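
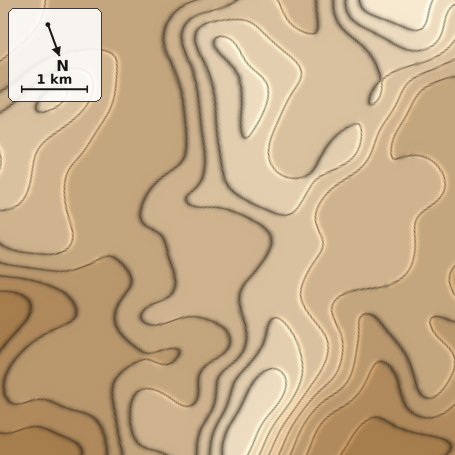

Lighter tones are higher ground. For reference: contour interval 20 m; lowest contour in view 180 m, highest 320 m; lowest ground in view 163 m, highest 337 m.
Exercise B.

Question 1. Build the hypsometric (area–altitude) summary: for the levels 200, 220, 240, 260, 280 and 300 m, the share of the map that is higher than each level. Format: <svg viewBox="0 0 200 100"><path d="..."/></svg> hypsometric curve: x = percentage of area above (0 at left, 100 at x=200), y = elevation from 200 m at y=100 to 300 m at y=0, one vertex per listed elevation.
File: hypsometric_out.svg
<svg viewBox="0 0 200 100"><path d="M182 100l-20-20-49-20-49-20-35-20-20-20"/></svg>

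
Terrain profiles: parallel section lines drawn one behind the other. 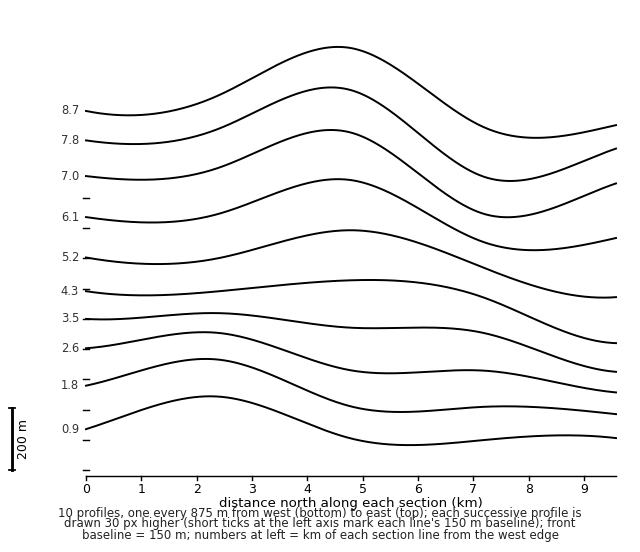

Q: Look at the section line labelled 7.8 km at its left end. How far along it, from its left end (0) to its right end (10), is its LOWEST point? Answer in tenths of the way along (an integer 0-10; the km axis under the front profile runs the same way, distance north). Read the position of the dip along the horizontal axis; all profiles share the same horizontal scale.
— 8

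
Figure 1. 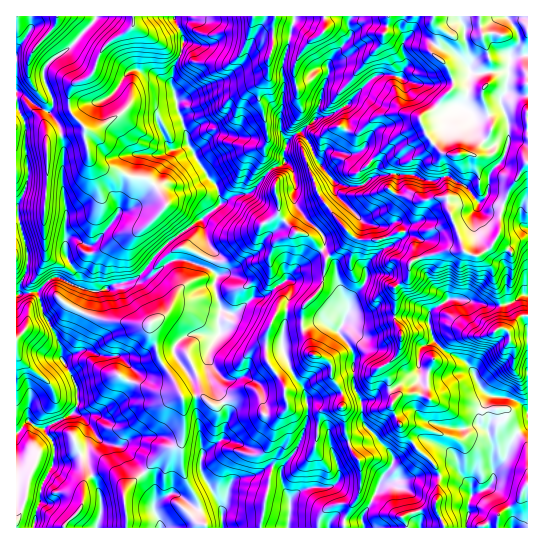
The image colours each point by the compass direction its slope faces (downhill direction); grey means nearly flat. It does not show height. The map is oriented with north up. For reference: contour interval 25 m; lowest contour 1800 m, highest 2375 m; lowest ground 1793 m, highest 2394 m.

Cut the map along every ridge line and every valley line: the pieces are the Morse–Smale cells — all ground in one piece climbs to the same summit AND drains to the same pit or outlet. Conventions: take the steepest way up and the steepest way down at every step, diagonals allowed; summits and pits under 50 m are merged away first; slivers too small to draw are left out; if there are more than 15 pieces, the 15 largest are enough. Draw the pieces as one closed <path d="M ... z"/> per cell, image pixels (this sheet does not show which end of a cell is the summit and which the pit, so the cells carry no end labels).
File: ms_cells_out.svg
<path d="M527 16l-176 0-3 7 3 12-23 30 0 12-7 16-4 22-8 10-22 17-3 9 1 11-2 2-10 4-22 24-22 7-56 40-14 12-22 28-24 6-7 4-16 2-17-6-14-8-5 0-14 12-3 4 6 20 14 25 4 11 0 9 16 31 0 17-6 9-25 13-11-1-8-6-11 13 1 94 109 0 1-14-3-12 1-12 37-37 7-5 9-3 5-6 0-41 19-2 11 9 5 0 32-14 5 0 5 4 5 20 18-2-8 12-4 18 4 19-6 15 0 9-8 33 1 9 182-1-8-18 4-30-1-8-34-37-8-13-5-18 7-8 19-2 10 4 0-26 7-16 6-8-8-8-4-13 0-13 5-5 16-9 17 1 19 5 17 0 25-11z"/><path d="M174 16l-77 0-2 5-29 30-12 6-9 9-1 13 9 23-1 7-3 3-12-5-11-10-10-4 0 16 3 1 6 13 0 28 3 15-1 20-11 20 0 11 3 1 9 36-1 16-7 13-1 12 19-3 11-12 5-3 5 0 14 8 17 6 11 0 16-7 14-3 13-10 21-26 55-40 0-8-4-12-8-7-20-33-1-11-10-24 0-8-6-19 2-14 7-12 4-15z"/><path d="M294 16l-119 1 9 25-4 15-7 12-2 14 6 19 0 8 10 24 1 11 20 33 8 7 5 19 13-8 17-4 22-24 12-6-1-11 3-9-7-15 4-38-1-26 12-42z"/><path d="M442 348l-7 7-7 16 1 27-11-5-19 2-7 8 0 4 13 27 34 37 1 8-4 30 8 18 83 1 1-118-17-11-24-4-7-8-11-21-6-6-17-8z"/><path d="M255 391l-9 1-28 13-5 0-11-9-19 2 1 36-3 8-19 11-20 22-14 11-4 7 3 35 134-1 8-50 6-15-4-19 4-18 6-11-16 1-4-17z"/><path d="M322 321l-17 7-20 3-2 3 1 20 9 21 11 14 4 17-1 17-6 16-8 15-12 15 0 12 9 20 8-9 5-3 10-2 13 1 8-3 5-4 0-12-6-14 0-5 4-3 18-6 16 2 8-2-16-19-2-21-8-16 0-32-14-22z"/><path d="M37 292l-21 3 1 138 10-12 8 6 11 1 25-13 6-9-1-21-15-27-1-13-17-32-3-15z"/><path d="M350 16l-55 1-12 46 1 26-4 38 6 14 15-9 15-14 5-25 7-16 0-12 23-30-3-9z"/><path d="M95 16l-78 0-1 75 21 16 12 5 3-3 1-7-9-23 0-10 10-12 12-6 14-14 15-16z"/><path d="M503 328l-4 0-14 8-27 0-9 4-8 7 5 5 17 8 6 6 11 21 7 8 24 4 16 10 1-68-15 2-4-4 0-6z"/><path d="M527 295l-4 0-6 5-14 5-17 0-19-5-17-1-21 14 0 13 4 13 9 8 7-7 9-4 27 0 14-8 4 0 6 5 0 6 4 4 14-3z"/><path d="M18 109l-2 1 1 95 8-15 3-11-3-56z"/><path d="M18 217l-2 1 1 77 2-1 1-11 5-9 3-12-1-15z"/>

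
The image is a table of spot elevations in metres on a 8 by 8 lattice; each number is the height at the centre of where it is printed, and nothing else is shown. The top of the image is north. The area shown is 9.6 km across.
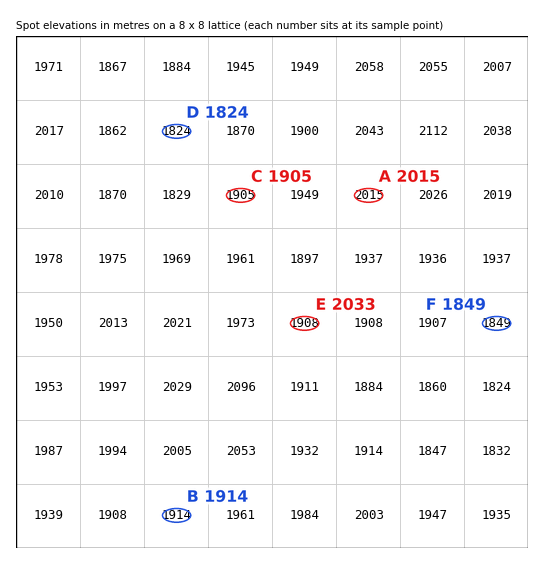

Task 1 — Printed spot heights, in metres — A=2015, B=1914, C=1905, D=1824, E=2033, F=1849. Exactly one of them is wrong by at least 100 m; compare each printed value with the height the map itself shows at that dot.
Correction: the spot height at E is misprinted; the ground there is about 1908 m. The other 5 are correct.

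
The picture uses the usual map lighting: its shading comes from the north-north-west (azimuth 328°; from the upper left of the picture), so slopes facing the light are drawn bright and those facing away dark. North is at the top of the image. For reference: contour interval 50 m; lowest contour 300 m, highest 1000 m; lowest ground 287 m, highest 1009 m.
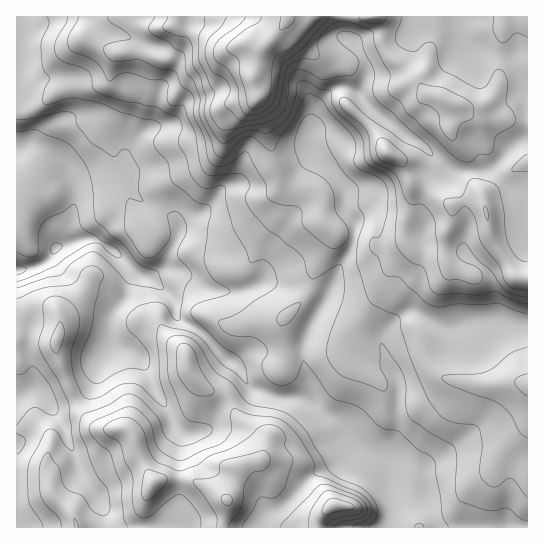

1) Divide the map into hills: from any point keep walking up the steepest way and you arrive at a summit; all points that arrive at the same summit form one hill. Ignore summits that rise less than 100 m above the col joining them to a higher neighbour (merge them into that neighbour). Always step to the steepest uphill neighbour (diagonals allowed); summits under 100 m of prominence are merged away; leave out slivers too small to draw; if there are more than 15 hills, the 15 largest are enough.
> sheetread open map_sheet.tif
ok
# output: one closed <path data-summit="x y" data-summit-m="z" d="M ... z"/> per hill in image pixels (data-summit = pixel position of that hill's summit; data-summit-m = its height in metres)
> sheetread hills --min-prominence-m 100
<path data-summit="287 17" data-summit-m="1009" d="M527 16l-510 0-1 379 21-6 14 16 7 0 21-8 10-8 6-10 4-18 10-16 2-30 14-18 10-25 19 9 17 16 5 18 6 6 17 10 23 24 13 9 15 23 27 10 25 0 9 3 15 15 9 4 24 28 20 9 5 5 4 14-1 16 2 10-2 27 140 0z"/><path data-summit="227 499" data-summit-m="757" d="M110 344l-11 17-4 18-6 10-18 12-20 5 13 21 16 46 21 32 2 23 154 0 10-16 15-5 31-32 28-15 16-15-22-26-9-4-15-15-9-3-25 0-19-6-8-4-3-4-26 20-12 23-4 5-22 2-10-8-6-18-18-28-6-18-8-8z"/><path data-summit="334 506" data-summit-m="768" d="M135 272l-10 25-14 18-2 28 26 10 8 8 12 29 12 17 6 18 6 6 4 2 22-2 4-5 12-23 26-21-12-18-13-9-23-24-17-10-6-6-4-17-13-13z"/>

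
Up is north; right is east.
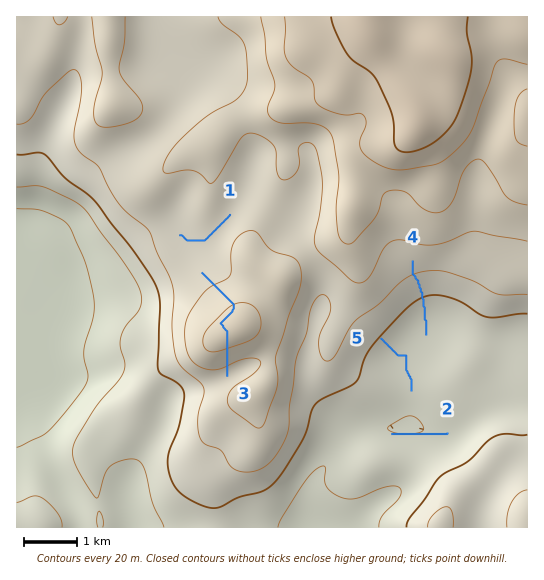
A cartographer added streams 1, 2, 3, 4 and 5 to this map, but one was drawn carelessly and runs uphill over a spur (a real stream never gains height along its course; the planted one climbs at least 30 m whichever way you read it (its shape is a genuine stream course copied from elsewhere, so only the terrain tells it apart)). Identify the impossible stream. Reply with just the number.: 3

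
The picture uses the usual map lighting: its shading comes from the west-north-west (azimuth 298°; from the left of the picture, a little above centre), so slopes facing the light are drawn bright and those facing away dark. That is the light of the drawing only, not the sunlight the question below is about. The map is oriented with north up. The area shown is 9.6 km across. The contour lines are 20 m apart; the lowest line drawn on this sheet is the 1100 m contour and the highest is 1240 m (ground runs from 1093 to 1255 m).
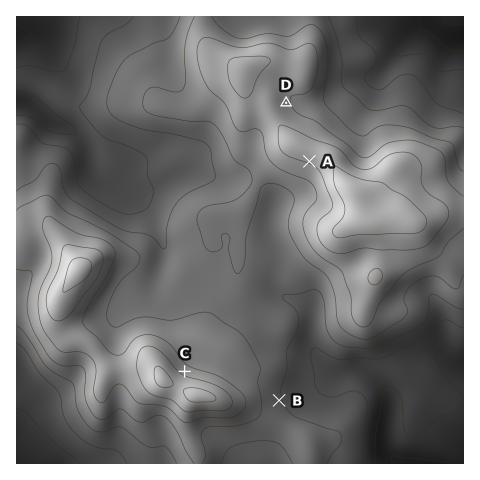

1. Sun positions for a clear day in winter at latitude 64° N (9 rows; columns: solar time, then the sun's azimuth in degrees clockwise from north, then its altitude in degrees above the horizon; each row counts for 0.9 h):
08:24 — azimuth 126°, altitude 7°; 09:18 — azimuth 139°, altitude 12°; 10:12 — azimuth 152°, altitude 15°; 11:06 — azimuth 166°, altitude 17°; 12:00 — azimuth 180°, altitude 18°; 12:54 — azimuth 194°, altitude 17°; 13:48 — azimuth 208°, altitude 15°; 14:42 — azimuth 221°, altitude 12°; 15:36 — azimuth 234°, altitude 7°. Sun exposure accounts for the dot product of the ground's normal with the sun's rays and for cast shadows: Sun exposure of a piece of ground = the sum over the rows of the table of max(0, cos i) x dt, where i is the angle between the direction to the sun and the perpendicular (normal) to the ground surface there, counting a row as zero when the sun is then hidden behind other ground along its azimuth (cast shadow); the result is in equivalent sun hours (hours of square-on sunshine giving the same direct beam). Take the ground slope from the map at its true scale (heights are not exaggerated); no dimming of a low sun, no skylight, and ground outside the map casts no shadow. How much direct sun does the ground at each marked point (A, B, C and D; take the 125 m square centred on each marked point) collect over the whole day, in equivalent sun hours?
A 2.2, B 1.8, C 1.3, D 1.8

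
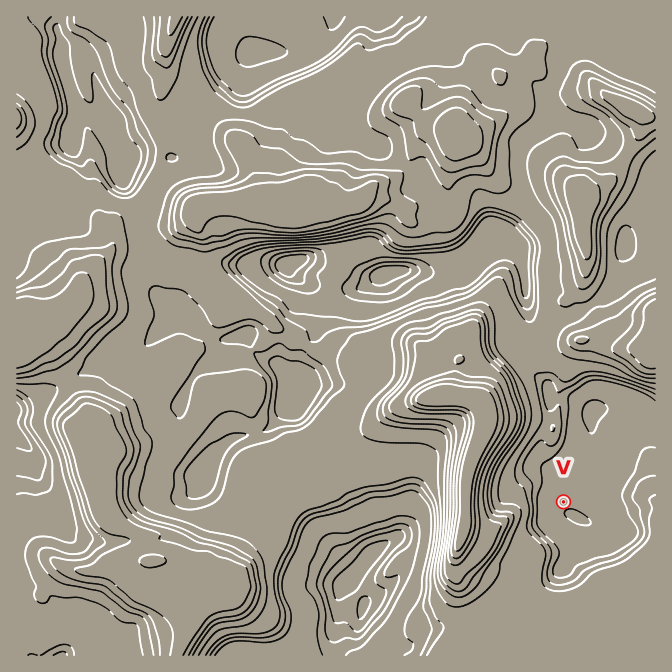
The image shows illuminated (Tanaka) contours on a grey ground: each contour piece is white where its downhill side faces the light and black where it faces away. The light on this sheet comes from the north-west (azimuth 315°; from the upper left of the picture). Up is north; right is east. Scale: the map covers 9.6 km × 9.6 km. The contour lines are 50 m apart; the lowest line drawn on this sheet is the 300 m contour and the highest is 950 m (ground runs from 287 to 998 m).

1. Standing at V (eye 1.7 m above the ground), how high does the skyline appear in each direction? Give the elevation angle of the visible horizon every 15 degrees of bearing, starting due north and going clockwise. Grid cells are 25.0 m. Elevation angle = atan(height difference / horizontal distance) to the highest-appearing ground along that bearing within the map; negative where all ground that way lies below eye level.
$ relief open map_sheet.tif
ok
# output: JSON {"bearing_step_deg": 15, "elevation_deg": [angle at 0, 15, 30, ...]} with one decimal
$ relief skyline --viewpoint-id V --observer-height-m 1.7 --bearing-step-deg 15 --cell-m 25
{"bearing_step_deg": 15, "elevation_deg": [5.1, 6.4, 8.2, 0.3, 2.0, 4.3, 6.1, 6.7, 6.8, 7.2, 7.7, 7.2, 6.8, 7.4, 11.9, 12.1, 15.8, 19.0, 19.7, 19.7, 19.4, 18.5, 13.6, 6.3]}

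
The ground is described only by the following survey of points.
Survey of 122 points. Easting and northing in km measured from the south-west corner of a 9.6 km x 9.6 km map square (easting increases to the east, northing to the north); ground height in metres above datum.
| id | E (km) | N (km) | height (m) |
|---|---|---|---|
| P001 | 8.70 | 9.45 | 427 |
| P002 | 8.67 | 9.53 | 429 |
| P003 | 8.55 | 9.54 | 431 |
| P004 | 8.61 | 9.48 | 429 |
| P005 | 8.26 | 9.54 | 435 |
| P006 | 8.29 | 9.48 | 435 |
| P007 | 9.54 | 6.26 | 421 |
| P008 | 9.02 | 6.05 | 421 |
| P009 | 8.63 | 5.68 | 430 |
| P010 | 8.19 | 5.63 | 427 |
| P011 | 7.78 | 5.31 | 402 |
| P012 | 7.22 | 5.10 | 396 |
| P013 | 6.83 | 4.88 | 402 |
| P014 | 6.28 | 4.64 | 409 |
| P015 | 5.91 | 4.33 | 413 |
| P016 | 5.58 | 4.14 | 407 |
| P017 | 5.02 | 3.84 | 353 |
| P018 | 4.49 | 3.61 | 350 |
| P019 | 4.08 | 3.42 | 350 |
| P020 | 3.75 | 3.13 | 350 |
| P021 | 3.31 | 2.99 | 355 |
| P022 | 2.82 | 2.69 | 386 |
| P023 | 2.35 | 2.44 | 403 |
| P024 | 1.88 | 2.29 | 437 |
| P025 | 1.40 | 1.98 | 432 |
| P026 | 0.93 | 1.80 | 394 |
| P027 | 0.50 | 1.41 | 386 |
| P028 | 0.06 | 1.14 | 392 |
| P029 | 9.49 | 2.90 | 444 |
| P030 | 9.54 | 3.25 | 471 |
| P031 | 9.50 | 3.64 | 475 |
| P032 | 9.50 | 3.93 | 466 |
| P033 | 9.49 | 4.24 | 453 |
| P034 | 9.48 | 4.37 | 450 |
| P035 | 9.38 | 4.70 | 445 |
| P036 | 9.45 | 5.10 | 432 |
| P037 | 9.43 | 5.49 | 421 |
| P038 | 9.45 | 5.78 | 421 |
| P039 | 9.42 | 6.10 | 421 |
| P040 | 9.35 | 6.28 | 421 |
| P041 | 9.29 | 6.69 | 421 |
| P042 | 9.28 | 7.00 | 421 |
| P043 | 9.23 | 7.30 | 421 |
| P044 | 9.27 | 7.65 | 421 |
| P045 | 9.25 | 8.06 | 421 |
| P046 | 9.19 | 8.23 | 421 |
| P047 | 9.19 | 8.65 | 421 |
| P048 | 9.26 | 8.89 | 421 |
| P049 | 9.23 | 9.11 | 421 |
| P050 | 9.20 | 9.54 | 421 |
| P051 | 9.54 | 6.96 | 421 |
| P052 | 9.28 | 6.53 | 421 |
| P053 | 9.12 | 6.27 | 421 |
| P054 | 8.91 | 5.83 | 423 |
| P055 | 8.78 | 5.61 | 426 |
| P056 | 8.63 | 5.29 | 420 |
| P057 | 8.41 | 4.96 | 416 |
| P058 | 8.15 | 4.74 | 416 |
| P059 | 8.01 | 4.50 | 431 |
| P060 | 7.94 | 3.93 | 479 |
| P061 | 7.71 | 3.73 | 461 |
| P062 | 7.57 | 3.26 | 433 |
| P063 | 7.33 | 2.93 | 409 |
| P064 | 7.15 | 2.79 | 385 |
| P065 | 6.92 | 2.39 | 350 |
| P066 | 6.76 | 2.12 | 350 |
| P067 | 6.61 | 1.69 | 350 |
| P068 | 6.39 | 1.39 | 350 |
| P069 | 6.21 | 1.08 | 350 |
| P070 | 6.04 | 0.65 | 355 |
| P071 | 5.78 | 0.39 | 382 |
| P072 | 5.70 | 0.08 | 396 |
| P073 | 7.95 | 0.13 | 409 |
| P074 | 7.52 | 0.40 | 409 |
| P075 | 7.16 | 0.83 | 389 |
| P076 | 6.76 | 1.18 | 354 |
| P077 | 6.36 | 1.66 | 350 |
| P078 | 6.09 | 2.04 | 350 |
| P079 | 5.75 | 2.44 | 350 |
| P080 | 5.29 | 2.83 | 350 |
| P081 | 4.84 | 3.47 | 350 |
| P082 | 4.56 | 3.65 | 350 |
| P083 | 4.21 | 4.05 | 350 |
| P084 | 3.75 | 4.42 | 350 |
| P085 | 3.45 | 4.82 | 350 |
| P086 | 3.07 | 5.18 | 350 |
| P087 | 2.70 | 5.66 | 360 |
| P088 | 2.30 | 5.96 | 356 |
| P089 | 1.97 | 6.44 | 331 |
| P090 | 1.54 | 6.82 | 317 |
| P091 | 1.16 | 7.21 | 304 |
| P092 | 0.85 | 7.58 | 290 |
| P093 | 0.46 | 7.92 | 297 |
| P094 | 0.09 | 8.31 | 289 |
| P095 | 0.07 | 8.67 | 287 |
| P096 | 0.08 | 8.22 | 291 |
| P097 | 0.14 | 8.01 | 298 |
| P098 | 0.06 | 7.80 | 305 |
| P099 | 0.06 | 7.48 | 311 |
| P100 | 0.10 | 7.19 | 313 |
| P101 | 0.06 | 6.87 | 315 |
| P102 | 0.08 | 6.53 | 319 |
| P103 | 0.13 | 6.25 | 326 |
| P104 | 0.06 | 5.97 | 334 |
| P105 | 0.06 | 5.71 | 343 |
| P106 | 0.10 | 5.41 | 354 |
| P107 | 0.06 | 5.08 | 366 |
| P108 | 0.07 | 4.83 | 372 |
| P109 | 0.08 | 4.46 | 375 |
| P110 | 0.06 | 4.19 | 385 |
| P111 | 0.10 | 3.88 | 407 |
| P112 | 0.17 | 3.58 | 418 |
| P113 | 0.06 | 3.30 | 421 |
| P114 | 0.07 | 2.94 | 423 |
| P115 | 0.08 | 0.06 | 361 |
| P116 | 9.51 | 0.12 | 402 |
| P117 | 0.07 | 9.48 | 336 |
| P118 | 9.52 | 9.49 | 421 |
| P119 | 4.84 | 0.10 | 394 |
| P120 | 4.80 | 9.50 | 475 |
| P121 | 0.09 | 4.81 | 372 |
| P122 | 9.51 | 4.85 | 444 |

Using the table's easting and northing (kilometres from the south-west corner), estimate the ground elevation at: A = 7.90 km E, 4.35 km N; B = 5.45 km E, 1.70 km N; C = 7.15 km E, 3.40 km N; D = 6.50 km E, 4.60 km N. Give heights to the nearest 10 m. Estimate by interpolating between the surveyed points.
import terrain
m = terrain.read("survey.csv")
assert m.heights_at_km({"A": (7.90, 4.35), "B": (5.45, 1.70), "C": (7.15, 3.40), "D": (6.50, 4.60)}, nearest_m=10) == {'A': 450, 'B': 350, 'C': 400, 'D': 400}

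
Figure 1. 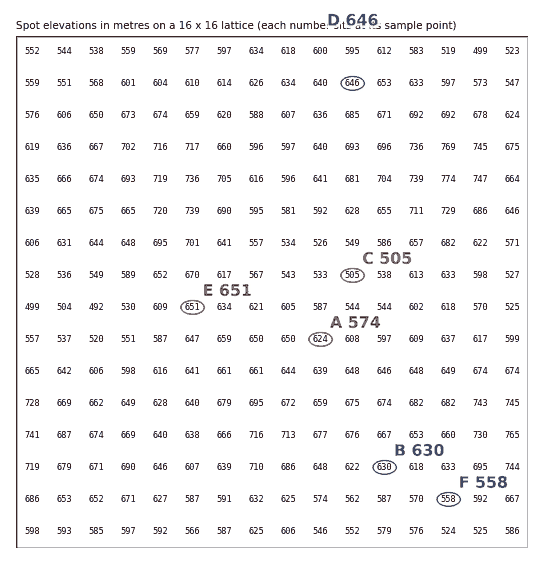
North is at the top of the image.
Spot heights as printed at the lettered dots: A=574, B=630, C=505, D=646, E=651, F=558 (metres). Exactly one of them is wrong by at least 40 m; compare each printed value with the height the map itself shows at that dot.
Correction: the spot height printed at A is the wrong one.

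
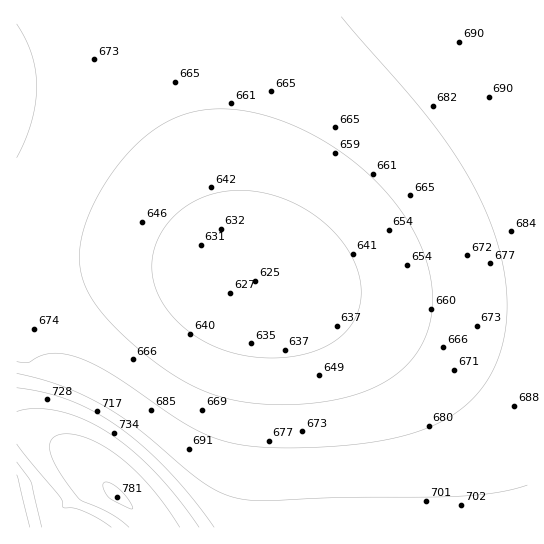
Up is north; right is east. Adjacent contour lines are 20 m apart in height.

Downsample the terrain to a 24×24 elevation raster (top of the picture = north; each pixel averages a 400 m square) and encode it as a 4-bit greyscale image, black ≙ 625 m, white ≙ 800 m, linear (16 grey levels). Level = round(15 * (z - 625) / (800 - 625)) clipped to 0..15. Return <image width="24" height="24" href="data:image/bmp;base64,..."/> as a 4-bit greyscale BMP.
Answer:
<image width="24" height="24" href="data:image/bmp;base64,Qk2WAQAAAAAAAHYAAAAoAAAAGAAAABgAAAABAAQAAAAAACABAAATCwAAEwsAABAAAAAAAAAAAAAAABEREQAiIiIAMzMzAERERABVVVUAZmZmAHd3dwCIiIgAmZmZAKqqqgC7u7sAzMzMAN3d3QDu7u4A////AGmavduXd3d3d3d3d3m83cp3ZmZmZmZmZ4rN3KhmZmZmZmZmZqvMyoZlVVVVVVVmZru7l2VURERERFVVZqqYdlREMzMzRERVVYh2VUQzMiIzM0RFVVVVRDMiIiIiIzREVUVEQyIhERESIjNEVUREMiEREAERIjNEVURDMhEQAAAREiNERUQzIhEAAAAREiNEVUQzIhEAAAARIjNEVUQzIhEQAAERIjNEVUQzIiERERESIzREVURDMiIRERIiMzRFVURDMyIiIiIjM0RFVVREMzIiIiIzNERVVlREMzMzMzMzREVVVlVEQzMzMzNERFVVZlVERDMzM0RERVVVZlVEREREREREVVVWZlVERERERERFVVVmZlRERERERERVVVVmZg=="/>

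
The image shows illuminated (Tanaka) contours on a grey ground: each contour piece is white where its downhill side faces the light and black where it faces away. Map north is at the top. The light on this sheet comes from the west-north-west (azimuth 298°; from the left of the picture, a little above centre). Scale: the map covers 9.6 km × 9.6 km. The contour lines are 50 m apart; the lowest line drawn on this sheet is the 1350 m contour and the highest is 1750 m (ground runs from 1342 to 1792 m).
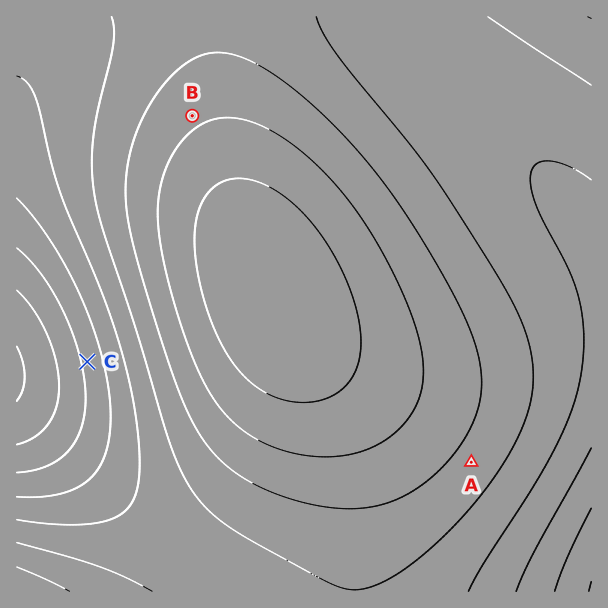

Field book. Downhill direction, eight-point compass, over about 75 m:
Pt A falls SE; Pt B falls NW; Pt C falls W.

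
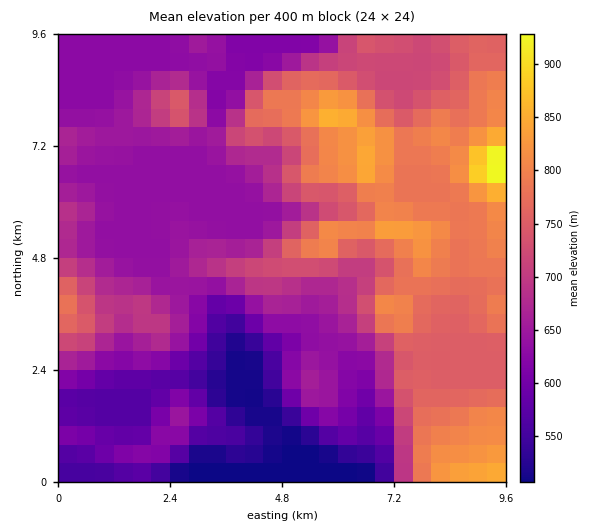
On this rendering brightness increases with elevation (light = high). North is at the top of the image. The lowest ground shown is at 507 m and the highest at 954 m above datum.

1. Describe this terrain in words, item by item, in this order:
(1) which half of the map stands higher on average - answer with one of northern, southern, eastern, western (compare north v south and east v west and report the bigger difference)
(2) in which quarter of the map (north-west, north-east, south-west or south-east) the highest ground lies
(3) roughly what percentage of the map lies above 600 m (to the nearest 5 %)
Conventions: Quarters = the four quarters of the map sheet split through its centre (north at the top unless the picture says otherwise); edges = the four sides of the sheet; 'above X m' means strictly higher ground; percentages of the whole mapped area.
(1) On average the eastern half of the map is the higher ground.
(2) Look to the north-east quarter for the highest ground.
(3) Roughly 85 % of the ground is higher than 600 m.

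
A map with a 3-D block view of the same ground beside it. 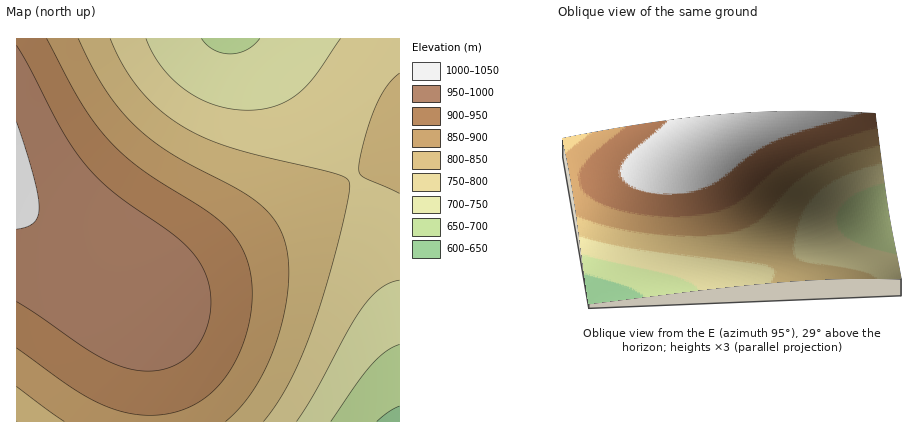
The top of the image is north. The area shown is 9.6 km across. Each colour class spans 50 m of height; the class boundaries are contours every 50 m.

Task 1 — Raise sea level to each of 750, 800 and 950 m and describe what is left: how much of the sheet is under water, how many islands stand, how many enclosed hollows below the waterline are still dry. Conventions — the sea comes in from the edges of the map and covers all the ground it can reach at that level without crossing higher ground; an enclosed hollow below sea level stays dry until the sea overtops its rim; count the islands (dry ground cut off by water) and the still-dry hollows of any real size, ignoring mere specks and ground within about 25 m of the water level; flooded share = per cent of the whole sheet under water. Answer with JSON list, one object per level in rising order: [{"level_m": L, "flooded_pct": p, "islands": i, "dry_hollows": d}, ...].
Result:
[{"level_m": 750, "flooded_pct": 13, "islands": 0, "dry_hollows": 0}, {"level_m": 800, "flooded_pct": 32, "islands": 0, "dry_hollows": 0}, {"level_m": 950, "flooded_pct": 78, "islands": 0, "dry_hollows": 0}]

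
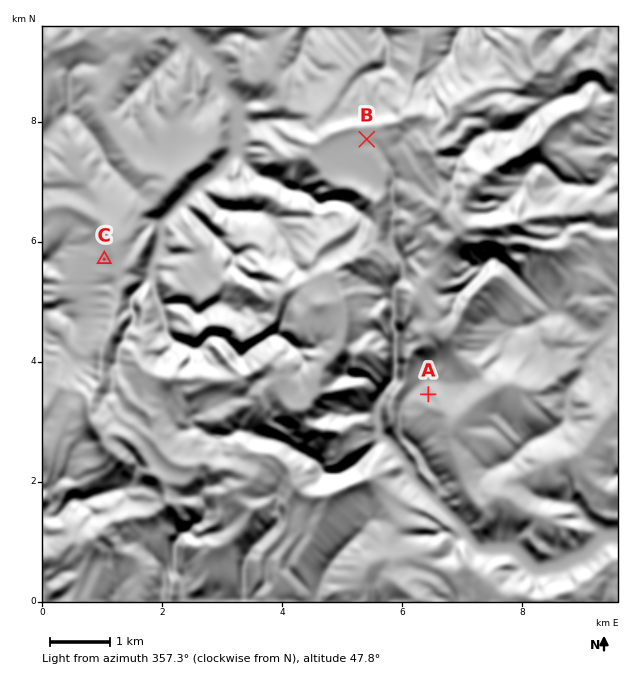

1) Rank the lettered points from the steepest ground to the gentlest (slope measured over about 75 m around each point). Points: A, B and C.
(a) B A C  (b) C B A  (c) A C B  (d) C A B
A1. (d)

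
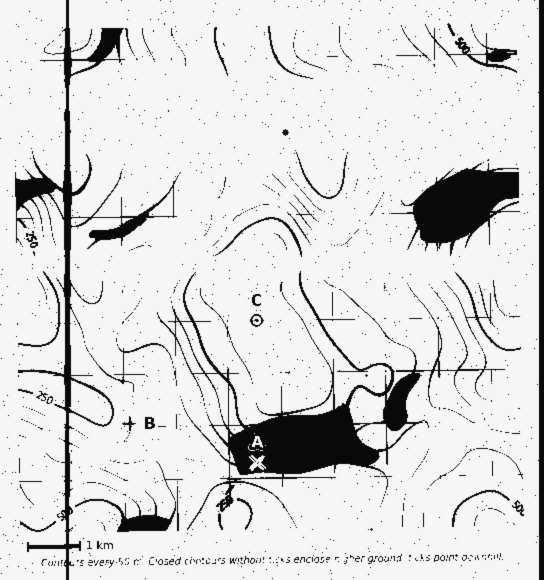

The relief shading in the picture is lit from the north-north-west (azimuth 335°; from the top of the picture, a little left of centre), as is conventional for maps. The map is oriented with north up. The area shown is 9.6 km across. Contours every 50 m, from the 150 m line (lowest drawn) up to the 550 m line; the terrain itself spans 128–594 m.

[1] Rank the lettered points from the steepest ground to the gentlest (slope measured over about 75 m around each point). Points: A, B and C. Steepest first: A B C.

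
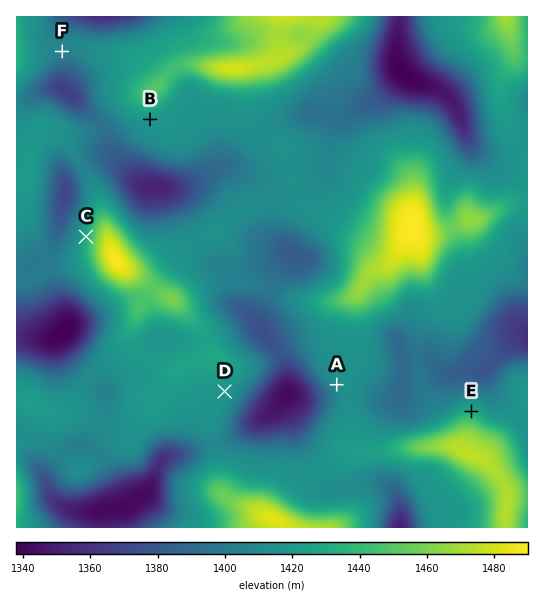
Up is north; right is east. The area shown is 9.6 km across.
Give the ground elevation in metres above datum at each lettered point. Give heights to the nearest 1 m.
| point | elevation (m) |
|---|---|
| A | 1411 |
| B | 1418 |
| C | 1429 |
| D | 1416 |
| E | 1429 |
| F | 1405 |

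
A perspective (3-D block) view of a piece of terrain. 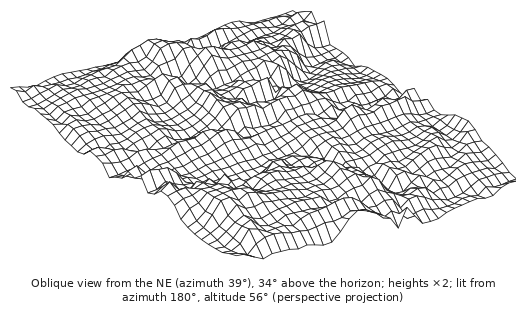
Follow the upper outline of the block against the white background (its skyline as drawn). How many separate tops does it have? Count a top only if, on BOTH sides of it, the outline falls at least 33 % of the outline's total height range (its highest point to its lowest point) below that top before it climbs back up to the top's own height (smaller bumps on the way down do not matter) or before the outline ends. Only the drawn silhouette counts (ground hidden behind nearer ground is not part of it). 1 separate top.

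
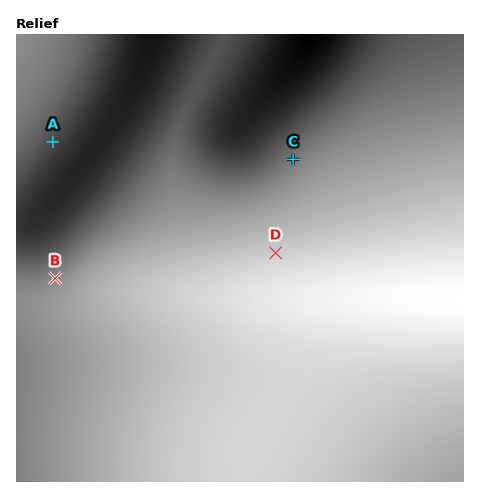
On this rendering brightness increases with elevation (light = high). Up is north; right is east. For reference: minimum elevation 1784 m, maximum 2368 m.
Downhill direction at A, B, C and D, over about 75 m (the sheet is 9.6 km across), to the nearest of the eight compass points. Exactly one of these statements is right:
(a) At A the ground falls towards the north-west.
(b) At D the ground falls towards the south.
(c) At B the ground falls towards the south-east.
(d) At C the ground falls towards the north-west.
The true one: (d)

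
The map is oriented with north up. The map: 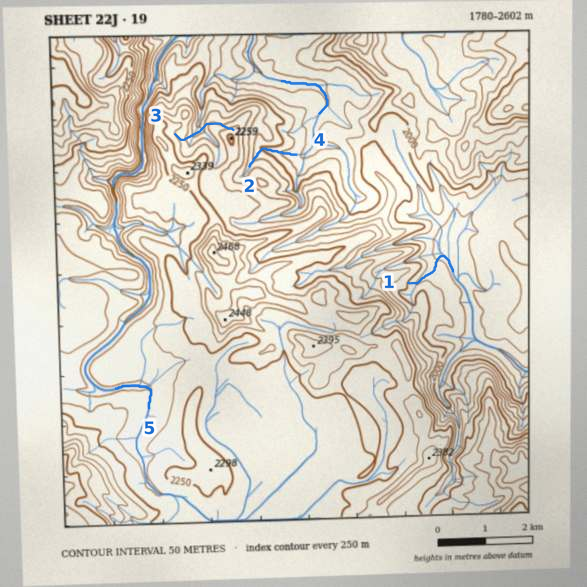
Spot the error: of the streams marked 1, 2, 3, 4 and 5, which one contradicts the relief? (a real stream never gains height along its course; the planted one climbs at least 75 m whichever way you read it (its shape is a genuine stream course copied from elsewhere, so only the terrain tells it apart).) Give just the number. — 3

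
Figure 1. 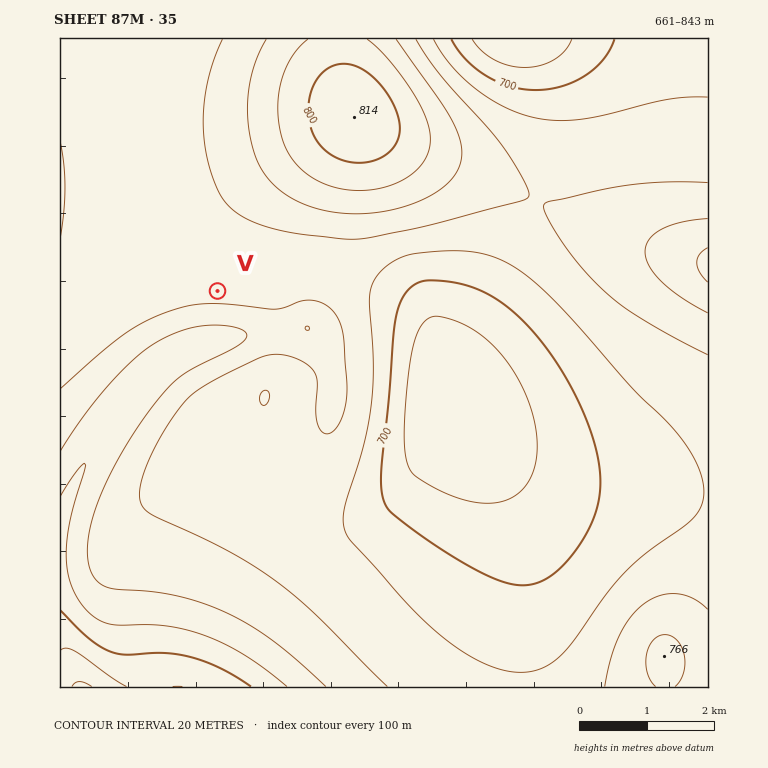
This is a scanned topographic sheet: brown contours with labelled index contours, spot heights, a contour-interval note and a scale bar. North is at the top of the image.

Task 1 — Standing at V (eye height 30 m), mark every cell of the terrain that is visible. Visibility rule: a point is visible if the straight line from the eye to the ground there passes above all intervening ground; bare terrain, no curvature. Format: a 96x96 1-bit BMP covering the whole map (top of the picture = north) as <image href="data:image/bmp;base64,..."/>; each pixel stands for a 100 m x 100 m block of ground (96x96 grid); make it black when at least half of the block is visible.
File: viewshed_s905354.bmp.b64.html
<image width="96" height="96" href="data:image/bmp;base64,Qk2+BAAAAAAAAD4AAAAoAAAAYAAAAGAAAAABAAEAAAAAAIAEAAATCwAAEwsAAAIAAAAAAAAA////AAAAAAA////+AAAAAAf//wB////4AAAAAAf//4B/D//gAAAAAAP//4D8A/8AAAAAAAP//4D4AAAAAAAAAAP//4DwAAAAAAAAAAH//8DAAAAAAAAAAAH//+AAAAAAAAAAAAH//+AAAAAAAAAAAAD///AAAAAAAAAAAAD///gAAAAAAAAAAAD///wAAAAAAAAAAAD///wAAAAAAAAAAAB///8AAAAAAAAAAAA///8AAAAAAAAAAAA///8AAAAAAAAAAAAf//8AAAAAAAAAAAAf//8AAAAAAAAAAAAP//8AAAAAAAAAAAAP//8AAAAAAAAAAAAH//wAAAAAAAAAAAAAP8AAAAAAAAAAAAAAAAAAAAAAAAAAAAAAAAAAAAAAAAAAAAAAAAAAAAAAAAAAAAAAAAAAAAAAAAAAAAAAAAAAAAAAAAAAAAAAAAAAAAAAAAAAAAAAAAAAAAAAAAAAAAAAAAAAAAAAAAAAAAAAAAAAAAAAAAAAAAAAAAAAAAAAAAAAAAAAAAAAAAAAAAAAAAAAAAAAAAAAAAAAAAAAAAAAAAAAAAAAAAAAAAAAAAAAAAAAAAAAAAAAAAAAAAAAAAAAAAAAAAAAAAAAAAAAAAAAAAAAAAAAAAAAAAEAAAAAAAAAAAAAAAcAAAAAAAAAAAAAAB8AAAAAAAAAAAAAAH8AAAAAAIAAAAAAAf+AAAAAAIAAAAAAB//AAAAAAMAAAAAAH//gAAAAAIAAAAAAf//4AAAAAAAAAAAA///8BAAAAAAAAAAD////DwAAAAAAAAAP////n4AAAAAAAAAf//////AAAAAAAAB///////8AMAAAAAH/////////+AAAAAP/////////+AAAAA//////////+AAAAD///////////AAAAP///////////AAAAf///////////wAAB/////////////AAD/////////////gAP/////////////gAf/////////////wB//////////////4H//////////////////////////////////////////////////////////////////////////////////////////////////////7///////////////j///////////////D//////////////8D////////8Af///4D////////wAA///wD////////gAAA//gD////////AAAAH+AD///////+AAAAB+AD///////8AAAAAMAD///////4AAAAAAAD///////wAAAAAAAD///////gAAAAAAAD///////AAAAAAAAD//////+AAAAAAAAD//////4AAAAAAAAD//////wAAAAAAAAD//////gAAAAAAAAD//////AAAAAAAAAD/////8AAAAAAAAAD/////gAAAAAAAAAD////wAAAAAAAAAAD///8AAAAAAAAAAAD///wAAAAAAAAAAAD///gAAAAAAAAAAAD///AAAAAAAAAAAAD//+AAAAAAAAAAAAD//+AAAAAAAAAAAAA="/>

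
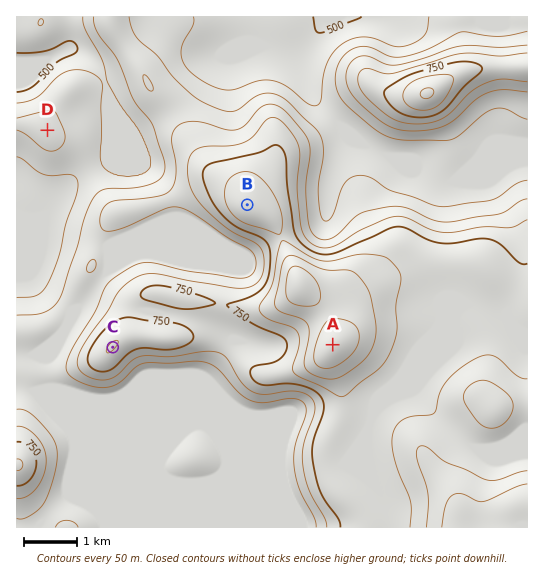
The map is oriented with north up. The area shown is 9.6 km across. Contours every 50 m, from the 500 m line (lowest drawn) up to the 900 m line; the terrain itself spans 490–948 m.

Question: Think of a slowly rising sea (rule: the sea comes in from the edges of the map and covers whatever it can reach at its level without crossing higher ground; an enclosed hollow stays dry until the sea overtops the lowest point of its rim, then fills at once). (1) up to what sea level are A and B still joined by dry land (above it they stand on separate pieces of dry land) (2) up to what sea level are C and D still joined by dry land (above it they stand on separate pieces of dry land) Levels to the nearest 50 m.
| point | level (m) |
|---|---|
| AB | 800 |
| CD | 550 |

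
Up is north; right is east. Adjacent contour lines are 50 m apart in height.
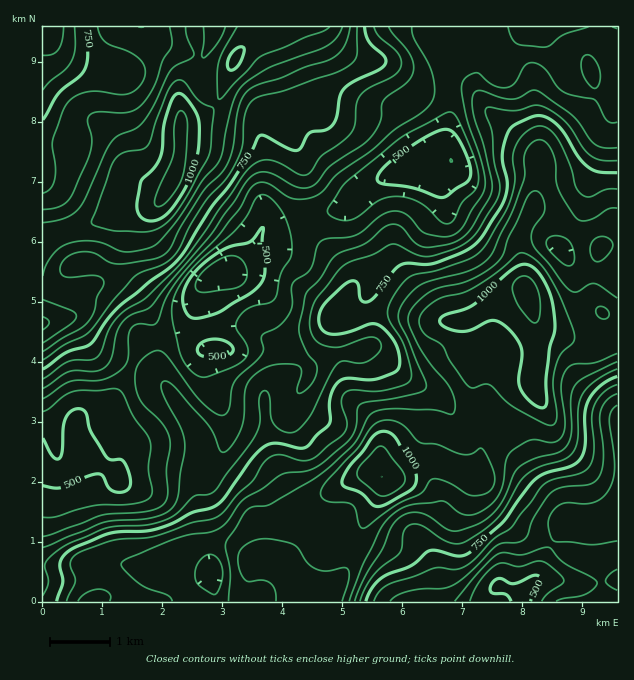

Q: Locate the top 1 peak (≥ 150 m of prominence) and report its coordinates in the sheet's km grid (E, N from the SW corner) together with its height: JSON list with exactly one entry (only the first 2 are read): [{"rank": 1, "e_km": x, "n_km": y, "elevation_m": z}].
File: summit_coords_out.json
[{"rank": 1, "e_km": 5.66, "n_km": 2.09, "elevation_m": 1100}]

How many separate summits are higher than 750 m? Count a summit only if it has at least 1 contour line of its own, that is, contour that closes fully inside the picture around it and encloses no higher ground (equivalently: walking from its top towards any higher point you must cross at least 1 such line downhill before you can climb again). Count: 6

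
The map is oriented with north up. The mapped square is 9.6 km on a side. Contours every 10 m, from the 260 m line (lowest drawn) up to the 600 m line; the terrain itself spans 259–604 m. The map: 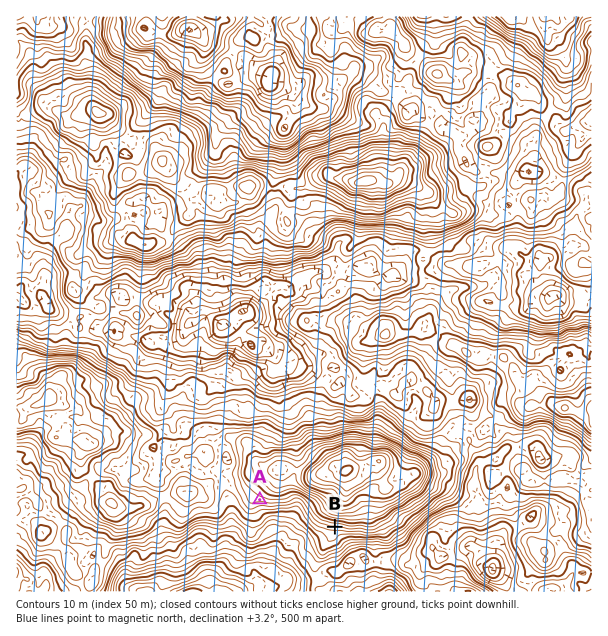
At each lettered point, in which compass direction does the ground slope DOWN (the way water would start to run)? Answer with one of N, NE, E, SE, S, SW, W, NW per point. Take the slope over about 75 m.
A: S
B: S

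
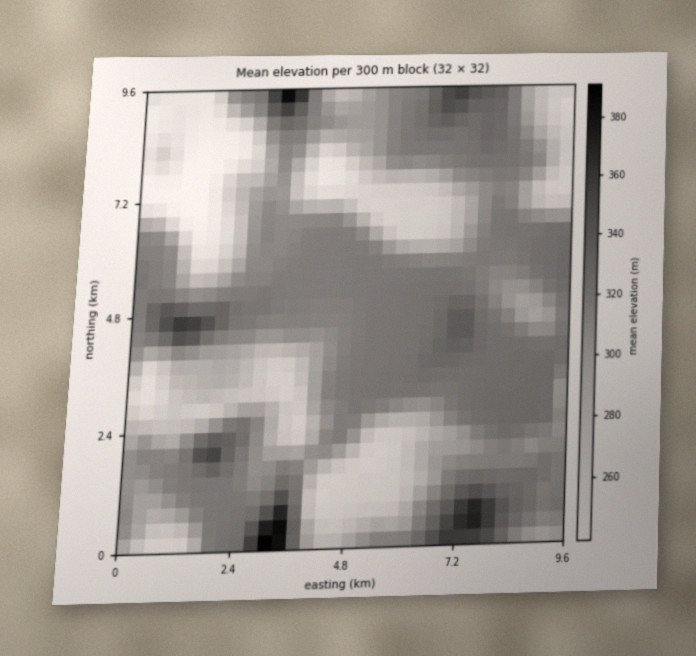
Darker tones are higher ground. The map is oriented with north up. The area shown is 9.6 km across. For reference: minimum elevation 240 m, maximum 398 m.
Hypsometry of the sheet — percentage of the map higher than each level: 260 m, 86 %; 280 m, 75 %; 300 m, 62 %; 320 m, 29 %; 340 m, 4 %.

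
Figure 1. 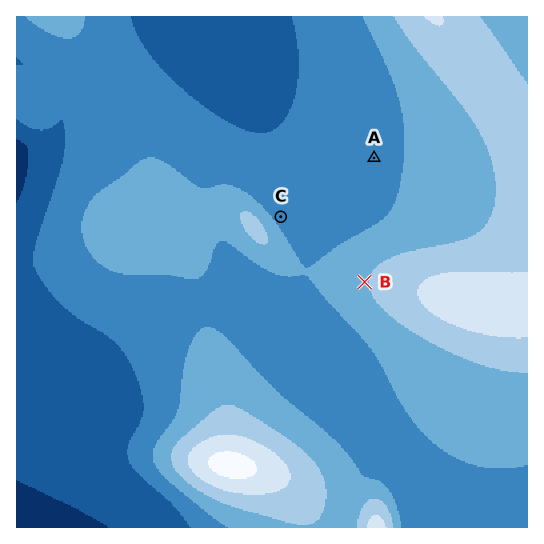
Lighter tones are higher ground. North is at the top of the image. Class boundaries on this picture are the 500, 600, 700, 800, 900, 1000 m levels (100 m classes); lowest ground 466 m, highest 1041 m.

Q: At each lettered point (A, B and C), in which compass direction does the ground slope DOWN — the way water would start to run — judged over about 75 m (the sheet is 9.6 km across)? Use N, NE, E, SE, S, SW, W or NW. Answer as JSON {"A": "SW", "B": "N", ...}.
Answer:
{"A": "W", "B": "W", "C": "NE"}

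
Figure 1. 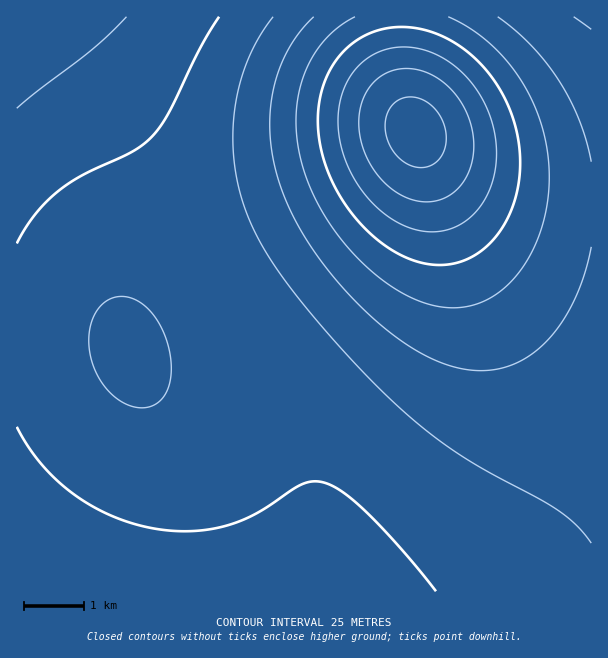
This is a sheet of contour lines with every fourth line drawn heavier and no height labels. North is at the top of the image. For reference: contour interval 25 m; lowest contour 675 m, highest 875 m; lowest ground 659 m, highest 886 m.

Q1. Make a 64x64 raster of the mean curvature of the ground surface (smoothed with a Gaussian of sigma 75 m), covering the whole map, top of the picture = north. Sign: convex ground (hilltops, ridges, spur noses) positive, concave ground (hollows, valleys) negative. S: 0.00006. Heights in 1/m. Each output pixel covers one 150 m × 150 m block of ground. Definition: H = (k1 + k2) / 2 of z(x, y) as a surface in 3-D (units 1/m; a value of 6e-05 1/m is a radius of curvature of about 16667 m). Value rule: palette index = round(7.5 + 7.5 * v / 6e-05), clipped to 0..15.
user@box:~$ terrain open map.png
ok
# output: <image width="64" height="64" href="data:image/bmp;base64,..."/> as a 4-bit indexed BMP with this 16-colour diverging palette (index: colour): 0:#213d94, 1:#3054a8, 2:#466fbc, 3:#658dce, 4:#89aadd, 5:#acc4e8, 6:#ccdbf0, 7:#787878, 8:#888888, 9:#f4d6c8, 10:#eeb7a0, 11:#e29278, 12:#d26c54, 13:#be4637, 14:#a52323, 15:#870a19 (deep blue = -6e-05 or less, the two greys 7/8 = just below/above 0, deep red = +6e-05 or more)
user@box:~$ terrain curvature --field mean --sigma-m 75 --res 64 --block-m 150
<image width="64" height="64" href="data:image/bmp;base64,Qk12CAAAAAAAAHYAAAAoAAAAQAAAAEAAAAABAAQAAAAAAAAIAAATCwAAEwsAABAAAAAAAAAAlD0hAKhUMAC8b0YAzo1lAN2qiQDoxKwA8NvMAHh4eACIiIgAyNb0AKC37gB4kuIAVGzSADdGvgAjI6UAGQqHAHd3d3d3d3d3d3d3d3d3d3d3d3d3d3d3d3d3d4iIiIiId3d3d3d3d3d3d3d3d3d3d3d3d3d3d3d3d3d4iIiIiIh3d3d3d3d3d3d3d3d3d3d3d3d3d3d3d3d3d4iIiIiIiHd3d3d3d3d3eIiIiIiHd3d3d3d3d3d3d3d3iIiIiIiId3d3d3d3d4iIiIiIiIh3d3d3d3d3d3d3d3iIiIiIiIh3d3d3d3eIiIiIiIiIiId3d3d3d3d3d3d3eIiIiIiIiHd3d3d3iIiIiIiIiIiIh3d3d3d3d3d3d3d4iIiIiIiId3d3d4iIiIiIiIiIiIiHd3d3d3d3d3d3d4iIiIiIiIh3d3d4iIiIiIiIiIiIiId3d3d3d3d3d3d3iIiIiIiIiHd3eIiIiIiIiIiIiIiIh3d3d3d3d3d3d3eIiIiIiIiId3eIiIiIiIiIiIiIiIh3d3d3d3d3d3d3eIiIiIiIiId3eIiIiIiIiIiIiIiIiHd3d3d3d3d3d3d4iIiIiIiId3eIiIiIiIiIiIiIiIiId3d3d3d3d3d3d3iIiIiIiId3eIiIiIiIiIiIiIiIiId3d3d3d3d3d3d3iIiIiIiIh3eIiIiIiIiIiIiIiIiIh3d3d3d3d3d3d3eIiIiIiIiHd4iIiIiIiImZmYiIiIh3d3d3d3d3d3d3eIiIiIiIiId3iIiIiIiImZmZmIiIiHd3d3d3d3d3d3d4iIiIiIiId3eIiIiIiImZmZmYiIiId3d3dmZnd3d3d4iIiIiIiIh3d4iIiIiImZmZmZiIiId3d3ZmZmd3d3d3iIiIiIiIiHd3iIiIiImZmZmZmIiIh3d3ZmZmZ3d3d3iIiIiIiIiId3eIiIiImZmZmZmYiIh3d3ZmZmZmd3d3eIiIiIiIiIh3d4iIiImZmZmZmZiIiHd3ZmZmZmZ3d3eIiIiIiIiIiHd3iIiIiZmZmZmZmIiHd3dmZmZmZnd3d4iIiIiIiIiId3eIiIiZmZmZmZmIiId3dmZmZmZnd3d4iIiIiIiIiIh3d4iIiJmZmZmZmYiId3dmZmZmZmd3d3iIiIiIiIiIiHd3iIiJmZmZmZmZiIh3d2ZmZmZmZ3d3iIiIiIiIiIiId3eIiImZmZmZmZiIiHd2ZmZmZmZnd3eIiIiIiIiIiId3d4iIiZmZmZmZmIiHd3ZmZmZmZmd3eIiIiIiIiIiIh3d3iIiJmZmZmZmYiId3ZmZmZmZmd3d4iIiIiIiIiIiHd3eIiJmZmZmZmYiId3dmZmZmZmZ3d3iIiIiIiIiIiId3d4iImZmZmZmZiIh3dmZmZmZmZnd3iIiIiIiIiIiId3d3iIiZmZmZmZiIh3d2ZmZmZmZnd3eIiIiIiIiIiIh3d3eIiJmZmZmZmIiHd3ZmZmZmZmd3d4iIiIiIiIiIh3d3d4iImZmZmZmIiHd3ZmZmZmZmZ3d4iIiIiIiIiIiHd3d3iIiZmZmZmIiId3dmZmZmZmZnd3iIiIiIiIiIiHd3d3eIiImZmZmYiIh3d2ZmZmZmZnd3eIiImZmYiIiId3d3d4iIiZmZmYiIh3d2ZmZmZmZmd3eIiImZmZmIiIh3d3d3iIiJmZmYiIiHd3ZmZmZmZmZ3d4iImZmZmZiIiHd3d3eIiIiJmIiIiHd3dmZmZmZmZ3d3iImZmZmZmYiId3d3d4iIiIiIiIiId3d2ZmZmZmZnd3iImZmqqqmZmIh3d3d3iIiIiIiIiId3d2ZmZmZmZmd3eImZqqqqqqmYiHd3d3eIiIiIiIiIh3d3ZmZmZmZmd3eIiZqru7u6qZmId3d3d4iIiIiIiIiHd3dmZmZmZmZ3d4iZqru8y7uqmYh3d3d3iIiIiIiIiHd3d2ZmZmZmZnd4iZqrzMzMy7qpiId3d3eIiIiIiIiId3d3ZmZmZmZnd3iJqrzN3d3Mu6mYh3d3d4iIiIiIiId3d3dmZmZmZmd3iJqrzd7u7tzLqZiHd3d3iIiIiIiIh3d3d2ZmZmZmd3eJmrzd7//+7cupmId3d3eIiIiIiIh3d3d3dmZmZmZ3eImrvN7////ty7qYd3dmd4iIiIiIh3d3d3d2ZmZmZ3d4iavN7/////7cuph3dmZniIiIiIiHd3d3d3dmZmZ3d4iavN7//////ty6mHd2ZmeIiIiIiHd3d3d3d3ZmZnd3iJq83v/////+3LmYd2ZmZ4iIiIiHd3d3d3d3d3d3d3eJmrzv//////7cqYh3ZmZniIiIiHd3d3d3d3d3d3d3eImave///////tuph3dmZmeIiIiHd3d3d3d3d3d3d3d4iavN7//////9y6mHdmZmZ4iIiHd3d3d3d3d3d3d3d3iJq83v/////+3LmId2ZmZnd3d3d3d3d3d3d3d3d3d3eImrze//////7LqYd2ZmZmd3d3d3d3d3d3d3d3d3d3d4iavN7/////7cuZh3ZmZmZ3d3d3d3d3d3d3d3d3d3d3iJqrze////7cuph3ZmZmZnd3d3d3d3d3d3d3d3d3d3eImavN3u/u7cupiHdmZmZnd3d3d3d3d3d3d3d3d3d3d4iZq7zd3t3cupmHdmZmZmd3d3d3d3d3d3d3d3d3d3d3iImqu8zdzMuqmHdmZmZmZ3d3d3d3d3d3d3d3d3d3d3eIiZqru8y7upmId2ZmZmZ3d3d3d3d3d3d3d3d3d3d3d3iImaqru6qpmId2ZmZmZnd3d3d3d3d3d3d3d3d3d3d3eIiJmaqqqZmId2ZmZmZnd3"/>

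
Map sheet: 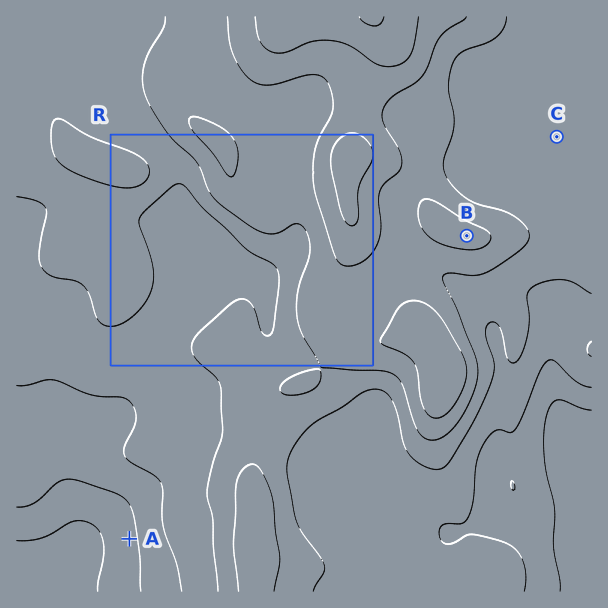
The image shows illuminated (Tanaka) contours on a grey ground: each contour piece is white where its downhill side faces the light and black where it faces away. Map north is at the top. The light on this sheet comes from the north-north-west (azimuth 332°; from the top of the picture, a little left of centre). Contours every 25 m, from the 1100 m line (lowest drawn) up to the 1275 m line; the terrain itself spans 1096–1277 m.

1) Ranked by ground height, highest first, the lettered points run B C A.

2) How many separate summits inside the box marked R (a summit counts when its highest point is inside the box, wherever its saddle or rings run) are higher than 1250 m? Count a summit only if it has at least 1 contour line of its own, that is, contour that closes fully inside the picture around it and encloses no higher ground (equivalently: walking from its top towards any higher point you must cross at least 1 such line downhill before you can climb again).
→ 1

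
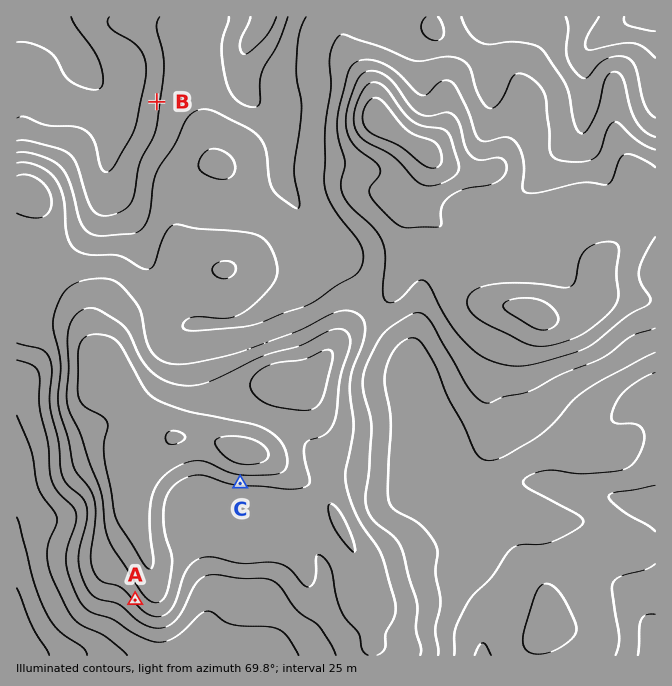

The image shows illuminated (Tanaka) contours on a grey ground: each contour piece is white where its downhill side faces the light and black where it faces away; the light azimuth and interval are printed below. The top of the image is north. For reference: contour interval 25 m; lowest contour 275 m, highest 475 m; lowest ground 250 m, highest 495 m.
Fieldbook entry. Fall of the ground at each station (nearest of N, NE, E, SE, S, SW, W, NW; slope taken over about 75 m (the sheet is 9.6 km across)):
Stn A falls SW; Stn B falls W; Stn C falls S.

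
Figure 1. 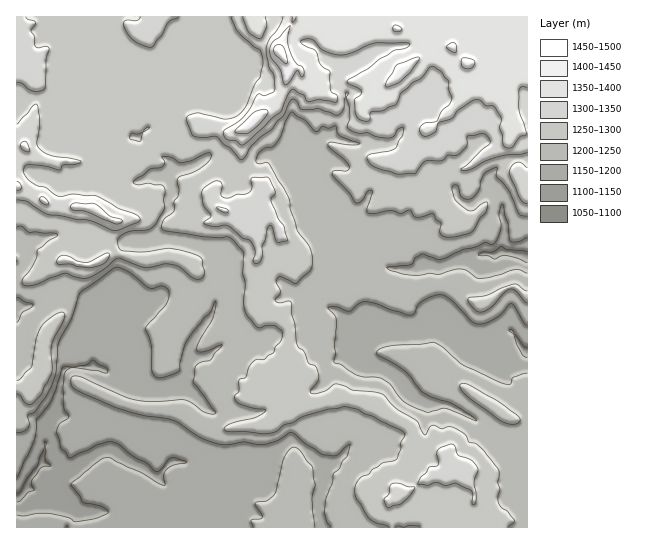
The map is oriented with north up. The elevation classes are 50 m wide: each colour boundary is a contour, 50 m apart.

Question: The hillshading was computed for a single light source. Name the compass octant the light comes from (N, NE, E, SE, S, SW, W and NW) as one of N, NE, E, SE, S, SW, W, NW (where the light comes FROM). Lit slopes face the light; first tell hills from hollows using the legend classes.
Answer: N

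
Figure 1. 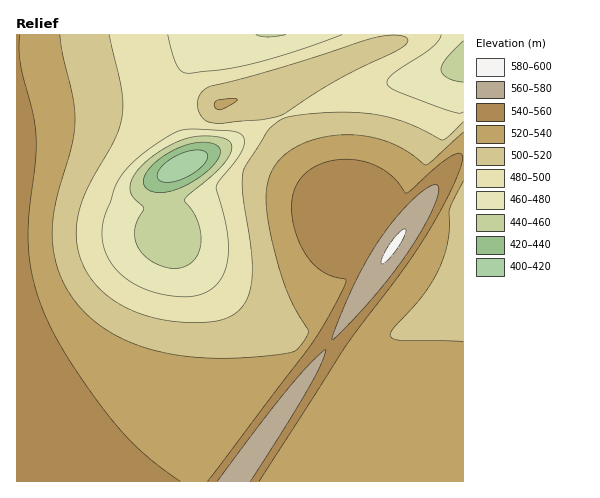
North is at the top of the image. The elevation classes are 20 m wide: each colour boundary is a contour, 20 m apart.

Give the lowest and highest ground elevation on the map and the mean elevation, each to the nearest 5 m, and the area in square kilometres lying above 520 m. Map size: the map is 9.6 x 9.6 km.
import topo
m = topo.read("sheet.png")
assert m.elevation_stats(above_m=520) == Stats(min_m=400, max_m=580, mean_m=515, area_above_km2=49.8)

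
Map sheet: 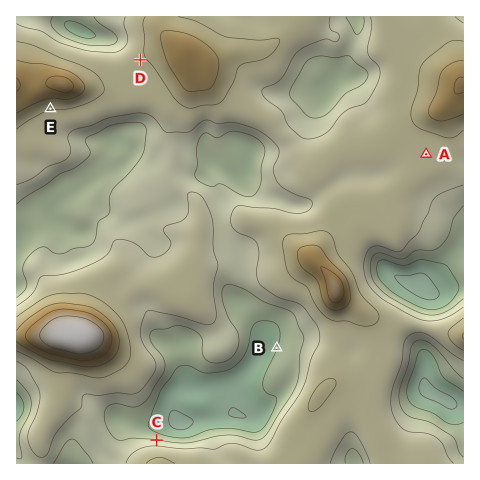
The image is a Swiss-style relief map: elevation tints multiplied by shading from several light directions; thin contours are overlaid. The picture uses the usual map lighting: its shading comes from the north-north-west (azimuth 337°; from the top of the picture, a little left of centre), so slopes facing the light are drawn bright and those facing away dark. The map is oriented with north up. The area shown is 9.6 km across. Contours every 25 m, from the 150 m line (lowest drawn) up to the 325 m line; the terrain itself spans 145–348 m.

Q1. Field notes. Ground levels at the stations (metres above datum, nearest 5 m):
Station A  245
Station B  175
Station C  200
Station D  250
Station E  250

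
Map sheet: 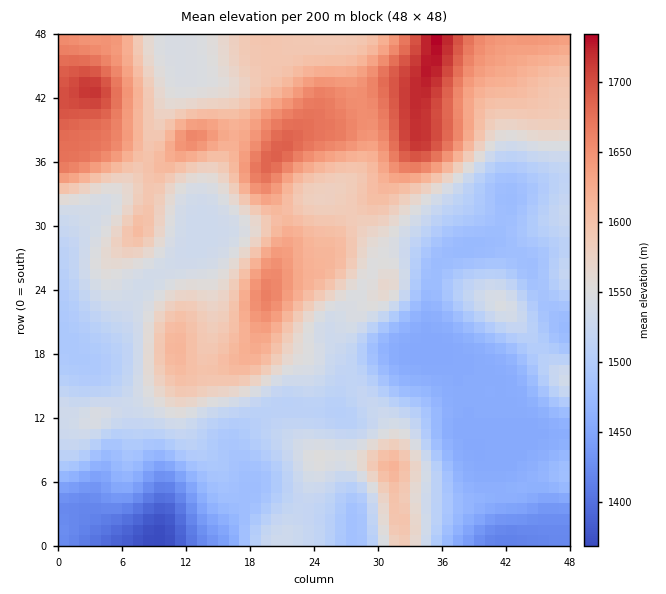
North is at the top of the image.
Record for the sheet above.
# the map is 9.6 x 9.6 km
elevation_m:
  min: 1370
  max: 1740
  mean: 1550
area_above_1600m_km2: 23.4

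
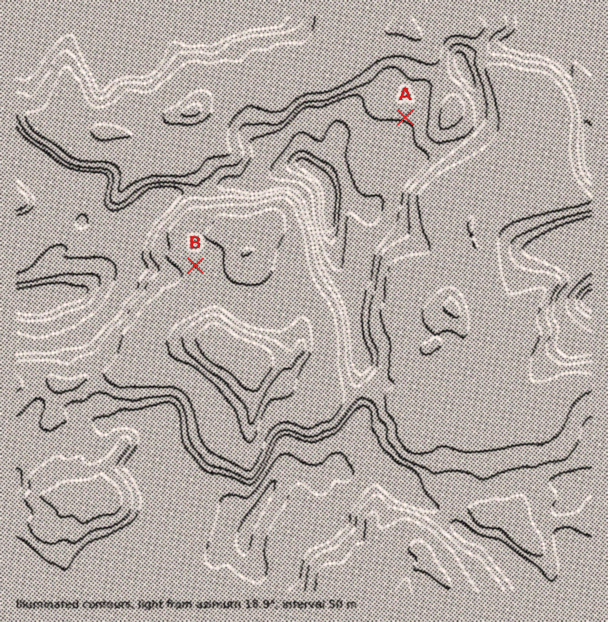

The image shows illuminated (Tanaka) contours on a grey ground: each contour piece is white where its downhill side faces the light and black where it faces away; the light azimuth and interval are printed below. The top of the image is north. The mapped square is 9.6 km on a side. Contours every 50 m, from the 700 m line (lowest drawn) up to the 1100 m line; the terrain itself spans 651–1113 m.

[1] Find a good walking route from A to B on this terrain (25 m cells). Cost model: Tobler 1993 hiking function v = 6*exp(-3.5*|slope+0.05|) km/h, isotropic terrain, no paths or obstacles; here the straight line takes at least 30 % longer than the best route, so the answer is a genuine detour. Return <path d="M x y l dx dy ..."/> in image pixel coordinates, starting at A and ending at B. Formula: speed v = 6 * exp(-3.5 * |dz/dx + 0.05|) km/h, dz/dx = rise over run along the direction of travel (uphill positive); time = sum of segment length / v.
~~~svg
<path d="M405 117l-4 0-15 8-33 0-3 1-11 0-27 14-9 0-9 4-16 17-21 10-17 17-27 13-6 6-13 27 0 6 1 3 0 23"/>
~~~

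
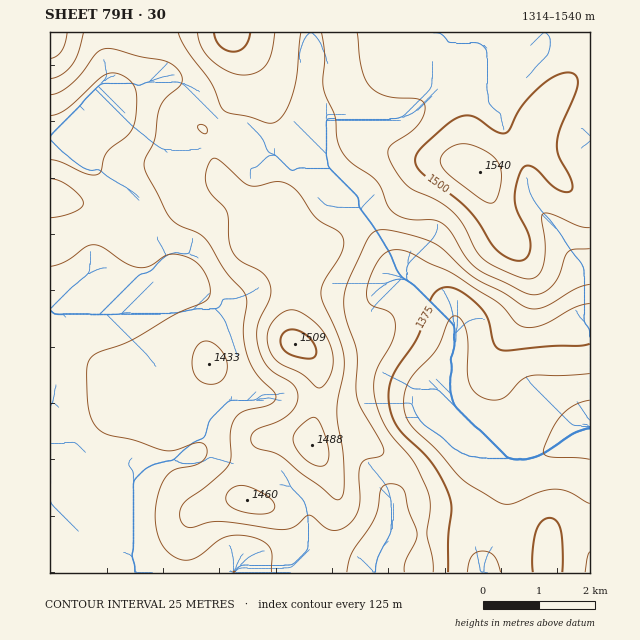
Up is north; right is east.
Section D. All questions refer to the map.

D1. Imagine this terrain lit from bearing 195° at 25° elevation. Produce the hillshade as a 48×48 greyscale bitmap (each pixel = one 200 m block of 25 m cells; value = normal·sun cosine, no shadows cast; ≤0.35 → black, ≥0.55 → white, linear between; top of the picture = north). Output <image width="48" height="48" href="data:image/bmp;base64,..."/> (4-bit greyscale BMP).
<image width="48" height="48" href="data:image/bmp;base64,Qk32BAAAAAAAAHYAAAAoAAAAMAAAADAAAAABAAQAAAAAAIAEAAATCwAAEwsAABAAAAAAAAAAAAAAABEREQAiIiIAMzMzAERERABVVVUAZmZmAHd3dwCIiIgAmZmZAKqqqgC7u7sAzMzMAN3d3QDu7u4A////AFVERFZ3iId3ZmZmZmVWZmVURFZmZmZVRVRDNFZ4iYh3d3d2ZmZmZlVURFZmZmZURUQzRFZ4iYiJmqmHZnd3ZmVURFZmZmVUVURERVZ3iIiazcuod4iHdmZlRWZmZlVEVVVVVWZ3d3eb3duXd4mHZmZlVWZlVVRERVVVZmZmZmaKupdlZ4h2VmZlRFVEREMzNFVmZmZmVEVndUM1eJdUVWZkQzMzMzIiM1ZmZmZlQzM0MiI2mpdEVndUIiIzMzIiM2ZmZmZmUzMzMzRpu5ZEaIdCESIzMzMiM2Zmd3d2VEREVnibunRFiHUgASM0RUQzM2Znd3d3ZmVWeImqqFNGdkEAATRVZmVERGZ3eIiId3d3d3eIdTNGUgAAE0Vnd2ZVRGZ3eIiId3d2ZUREQzNEMAABNWd3d2ZlVWZ3d4d3d3d2QyIjMzNDEAEjVneId2ZmZmZnd3dmZmd2QyIzRERDESNFZ3iIdmZ3d2ZmZmZVVmd2VEVmZmVDI0VWZ3iHdmd3iHdmZVVVVmd3ZnmqmHZERFZmZ3d3Zmd4iXdmVURFVmd2Z5vcuXVEVmd3dmd3d3eImWZlVERFVmZVV6zcuFQ0Vnd3dmZ3iIiJmWVVRERFVVVEWKu6hTIkVnd3dmZ3iZmZiFVURERFVVQ0WJh2QhEjVmZ2ZmZ3iaqYd1VUREREREM0Z2VCEAEjRFZmZnd3iamYd1VVVVVURDM1ZlMhABIzREVWZniImqqYiGVVVVVVRDNGZlQyIiNERERWZ5qqu7upmWZmZmZVVERnd2VURERVRERWebzd3cupqndmZmZmVVZ4mIdmVWZmVVVnm9//7bqIiXd3d3d3ZneJqZh2ZmZmZmZ4rO/+7KhmeHd3d4h3d4maqZh2ZmZmZ3eJrN3cyoZWd2ZneIh3iJmZiId2VVZmeImqq7u6qGRGeHd3eIdniZmIdmZlRERWeau6qqqZhTNXmoiIiHZniIiHZVVUMzNFeby6qqqYYyNoqpmId1RXiIiHVERDMzNFeaqpq7qXQiWKqYdmVERXh3d2VUQzM0RWeJmavMuXQ0eZh0MzM0V4d3d2VURDRFVmeIiazLqGRGiYdgASNGeIdmZlVVRERVZ3iImry6l1RXiGVQEjVnd3ZmZVVVVURWd4mZmaqYZURXdlVSI0VmZlVmZVVVVVVWeIiHd3dlQyNXdUVURVVERVZmZVVVVVVmd3dlRERDIRNXZVVVVVVERWZ3ZVVmZlZmZmVUMzIiISRmZVVWZlVVVWZmVWZmZmZmZlVURDMyIjRWZmZYdmVVZmVVVWZ3ZmZmZmZmZVQzM0RVVmZph2ZmZlRERnd3dmZmd3eId2VERERERWZqmHdndlREV4iHdmZmd3iId2ZVVVVERFVqqYd3d2VWiZmIdlVmZ3d3dmZlVVVUREVZmIiJmHeJqqqXZlVmZndmZmZlVVVVREVYh3iaqZmau6mHZVVmZnZmVVZVVVZlVEVXZniamYiaqph2VVVmZ2ZmVVVVVWZmVVVmZWiZmIiJmYdmVVVmdmZmVVVVVmZmVWZg=="/>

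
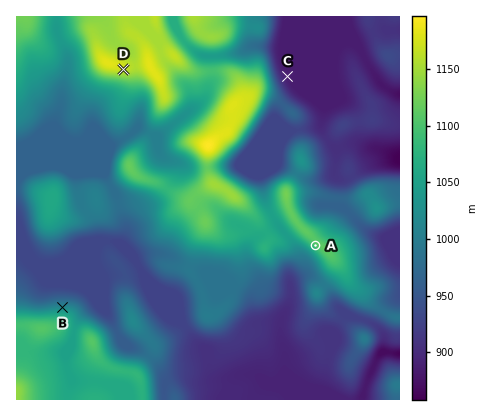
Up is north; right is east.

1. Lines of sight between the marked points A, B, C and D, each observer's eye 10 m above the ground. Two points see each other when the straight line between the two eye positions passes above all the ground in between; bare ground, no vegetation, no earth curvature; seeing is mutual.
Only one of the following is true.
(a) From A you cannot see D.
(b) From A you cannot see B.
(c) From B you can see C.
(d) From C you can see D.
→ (a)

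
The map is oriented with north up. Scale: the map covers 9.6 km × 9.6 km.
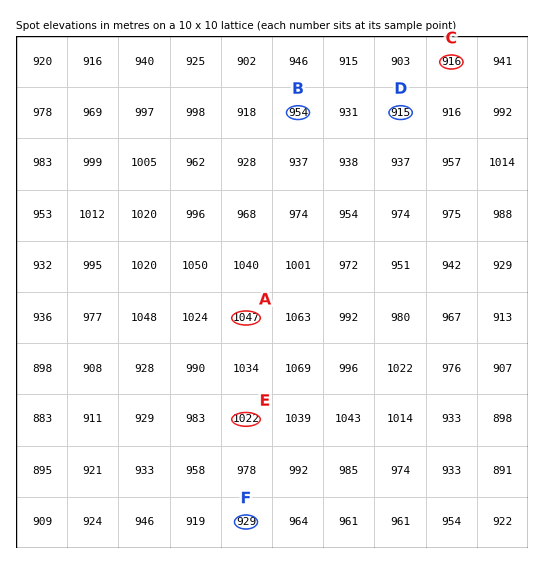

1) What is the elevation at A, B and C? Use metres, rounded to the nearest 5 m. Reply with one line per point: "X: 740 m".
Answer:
A: 1045 m
B: 955 m
C: 915 m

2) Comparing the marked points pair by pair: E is higher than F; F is higher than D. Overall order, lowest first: D F E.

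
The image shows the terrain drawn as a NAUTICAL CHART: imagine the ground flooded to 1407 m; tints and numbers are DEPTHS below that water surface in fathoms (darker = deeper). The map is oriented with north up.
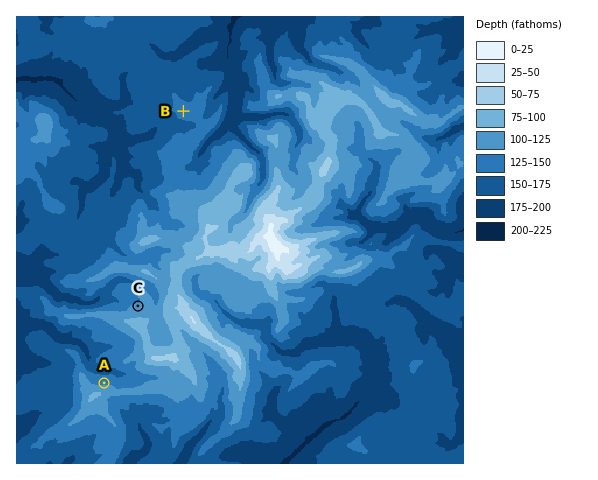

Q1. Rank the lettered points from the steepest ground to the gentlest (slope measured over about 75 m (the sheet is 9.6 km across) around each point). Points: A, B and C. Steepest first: A C B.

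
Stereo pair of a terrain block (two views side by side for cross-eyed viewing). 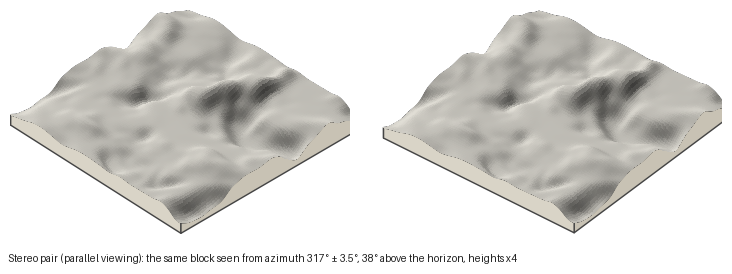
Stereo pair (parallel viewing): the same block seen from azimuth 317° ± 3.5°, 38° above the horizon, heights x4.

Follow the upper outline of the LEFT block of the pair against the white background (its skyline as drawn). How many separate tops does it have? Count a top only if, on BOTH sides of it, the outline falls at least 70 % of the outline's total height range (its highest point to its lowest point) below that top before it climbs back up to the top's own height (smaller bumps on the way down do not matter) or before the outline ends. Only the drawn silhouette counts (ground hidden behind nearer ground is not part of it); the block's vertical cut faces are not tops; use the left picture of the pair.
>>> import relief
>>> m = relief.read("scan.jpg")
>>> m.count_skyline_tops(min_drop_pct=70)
1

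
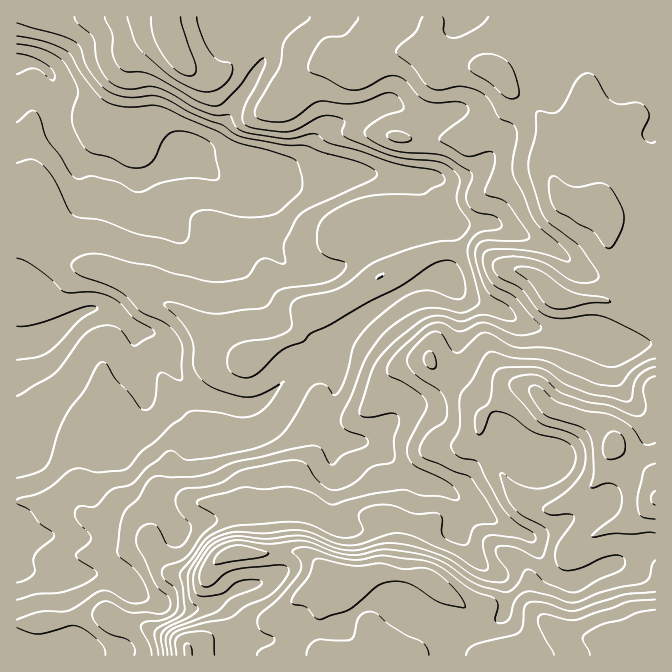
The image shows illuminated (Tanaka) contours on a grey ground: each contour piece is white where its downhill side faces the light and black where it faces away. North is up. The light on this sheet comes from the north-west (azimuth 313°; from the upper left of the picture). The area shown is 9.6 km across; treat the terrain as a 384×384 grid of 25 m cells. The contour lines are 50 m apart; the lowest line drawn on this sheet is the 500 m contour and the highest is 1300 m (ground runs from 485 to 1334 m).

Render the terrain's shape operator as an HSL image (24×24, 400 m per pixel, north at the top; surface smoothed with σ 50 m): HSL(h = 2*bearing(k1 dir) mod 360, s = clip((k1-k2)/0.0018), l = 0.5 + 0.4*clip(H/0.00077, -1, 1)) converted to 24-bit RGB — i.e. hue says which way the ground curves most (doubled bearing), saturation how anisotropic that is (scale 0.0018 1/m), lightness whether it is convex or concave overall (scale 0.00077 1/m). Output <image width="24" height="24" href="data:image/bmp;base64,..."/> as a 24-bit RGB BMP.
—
<image width="24" height="24" href="data:image/bmp;base64,Qk32BgAAAAAAADYAAAAoAAAAGAAAABgAAAABABgAAAAAAMAGAAATCwAAEwsAAAAAAAAAAAAAlZNXa4FWaTpJfJovKyVmSMr/+9DUdVTCj3Scg3BpVZGQqq91jlyTg6KBeYyblmGOWZdzPs+vunLKmkNxZq2zeZi5hIGgi3uamZTOoInUZUro1/P0Qaj+ATIKfF4Au1AAp2nH2IPmTpmopaNkTYdXkaBmfWVngGZpjaVvY82QExxhzO/jYK/hoH3Iq4XLnZrOjHRaeG9ZPn1Cz5oWKQoTnSFa/3O3TfEeGT4LDTsO7pC9r3WWxYq/SJCDclSTgdjMrPf0SkXcdQWar9xDQScSO2EfaZM6imUmRUmVwkyjdkHFyzmxS5+/TvHAAEDT/8zpppv9VJT/AObAzP/6fYP96ND7mbLzuu7tnShYMgEabu6dpgzS4X6WPZ0zPFkpd5tRa3lKenlAhJVIU0+DucKjjIZiBi0fQvEA/640sQ3AhftbZjINKRoKXGgGlYEegVIXShk1XPDBpy8ALRYGYco/2pbMoGfBeYo3boG1fHese6+hWHadsmmdsl+KgV3YQevNhLQ+eIxGmZI5PmXFcH3NqLrWcWytrn+3kDKkVBUi2G5lstTxjF7eVo8zaESC3ZjKe2eXhGSsi5a+ZperTEKciNOMU7mbilKXxI6xlnOsibR2Om9kcmFAjo1Km1U3QiMPdFoqSm+kkuqkTmtBOTyA7IOmQnhsXsd4Z19VkJZakpQ9W2ZBSYFYxKlsTHtcOoZAZpo/sUlVyXSIlkOsUJ52jEZPxSnEwLHeno/MNdh9l2dPfGtUMTUisYU5uuGrNKmeZXF9c5CGs4ybaouaTJN7oJVSk1tgZZtsUo1zbHpUopJNhCtf0kJUPZBRPIZyqLN3pT6O06yQdEVxrjBMRLTJVf3ex+nRdSejdXeUdIKOkY13n6CEUVmShqVirrBRhUUfe3kpOXhInHWJSZK4lkvDy4ubQmxhYF8uVLdzvmyQnD6nyPfml+H0WpzFmCljyRc6d3ygh2eZm397l6x3Vzh3b7tooiKDn7nFpJ++UquJK249o5VHNklv2JOus0nFm9mzM6u2Xl+jn+bvxOrEeUBscV1PJypvv+XiXG0qTFWFspKhu7ajOUuTkjRljqpAkayKhoiZuYK4e2exV6V5N36JVZ+FenHS8d/aJzSZktCYR5t+lVdAk0hMg2lZW2Q3T2gNsbRyIXMtLYwmr0gzbg0YJa1EiOW9dpKihoKUkVyXuFp6uH5jI2w6PINTS4tluOSONB+43cF2MgYPcSwHi5MVYWEkmaY3erXMnXGmw1yXjjU3IotNkubWlcDLdJOFcG9lgHdnUX6YgcnWr4jj+KT4LLAnI3IegY8oMRUUmRIAcGM4mtu90er6mYv6bXzZWnF8eVFGca63laTOk73QeYqZdpF7hWOCmV9bWH51gqVhak0sX2AfIHMb7aXu1ZHrTZKLOB1bm8vl0eX60vj5ahdBYSMXo8BfaHeBfK2vbJyPfZSMgIyBcYCFiWRjc05slbOIZG2hh2ecg2egqpKtkLBtK18gXo0qzljYFiTJjvWVek0ZNAkAdywccL+Fo66GXG1+lZuAZ6F5YHuEkYZpcmV/hW2KbpmnhayPbVaRgESMaXyvi4rA1Kbdro3XZJDGR49WWxY2obESc0Euo2+wodC8g6SlmKSRWFWKrKubgaWaVE6Lopd+e0tWbJFmepZwg1pRgVFTdpJoVoFJT240Y4M1n4I5m0o3lEJwIDOX25++aEyjc7iKhruNhX6Wl4V/Zlt/qKuClmV5cys2fmg6gJ9uXoVqfH1kfWBti4FQdWUxamMvfGM2XlAgUzEOk40SX3cVMNQ/I5BDZlydl7+RmoJ2aoVzkHp7dWSPrapsay9yq3umk6StkYB2e19eXTEjVygU9SQsa9JAUM2CKaHGgH3t0dr61N73d3LmkJrKvHG/NmxhnbRslnx5i31wf4JpcXtls6uBPjCBpnpulEUhenUkSBwkr09VhOeuAK325MTpyJ3GVD2RVo4rJWkTczUjinUnSGMrbUU6eb5bbLuTg2eIoqCIbnGSe3CXsaB4VR9YiyxG0amwqYvLcT+tte/NkpPZBn6Bv4NQw36afWOsvJrIimGvPVNuz7GuZFzBZqW/nd20U014cX6Fo56CanJ5bXeBQDMPR2MoVbucs7GZsE6yi9TWmuOuZ0x/xnuUFllypqGBm4+naWyevo3IZ3jJiMaoWFSskcDEqWFvXVd6dYp8lY19inSFem5zk5zlg5/ZXpS9WZ+Pe4SdsdKTl2pDbmJ5pZh4J1ZrZJlKnpZSkXxHfY5ViWBoppdzWXVggYJakmlnlHCFcIVwf4Jvg25zinWJ"/>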